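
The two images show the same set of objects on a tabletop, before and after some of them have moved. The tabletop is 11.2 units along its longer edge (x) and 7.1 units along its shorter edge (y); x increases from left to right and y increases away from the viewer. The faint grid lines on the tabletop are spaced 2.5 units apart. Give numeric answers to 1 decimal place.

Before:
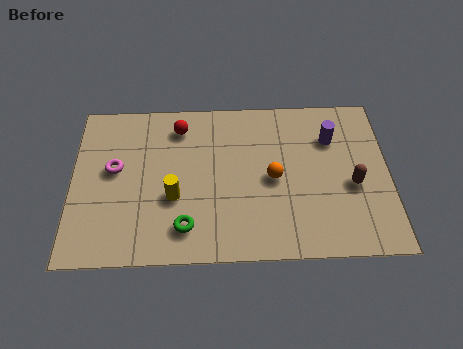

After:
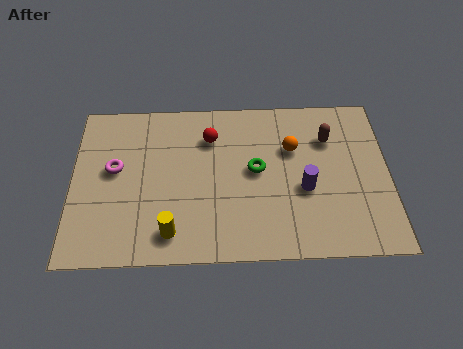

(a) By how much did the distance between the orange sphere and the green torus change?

-2.1

They were about 3.7 units apart before and 1.6 after — 2.1 units closer together.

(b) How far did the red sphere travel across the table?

1.2

The red sphere was near (3.8, 5.8) before and (4.9, 5.3) after, so it travelled √(1.1² + 0.5²) ≈ 1.2 units.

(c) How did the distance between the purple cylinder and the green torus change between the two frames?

-4.5

Before: roughly 6.4 units apart; after: 1.9. That's 4.5 units closer together.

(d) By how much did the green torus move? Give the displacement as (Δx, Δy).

(2.5, 2.4)

The green torus was at about (4.0, 1.4) and moved to about (6.5, 3.8).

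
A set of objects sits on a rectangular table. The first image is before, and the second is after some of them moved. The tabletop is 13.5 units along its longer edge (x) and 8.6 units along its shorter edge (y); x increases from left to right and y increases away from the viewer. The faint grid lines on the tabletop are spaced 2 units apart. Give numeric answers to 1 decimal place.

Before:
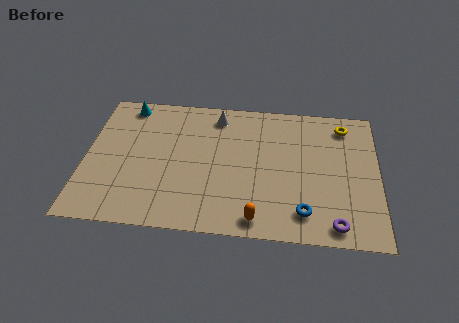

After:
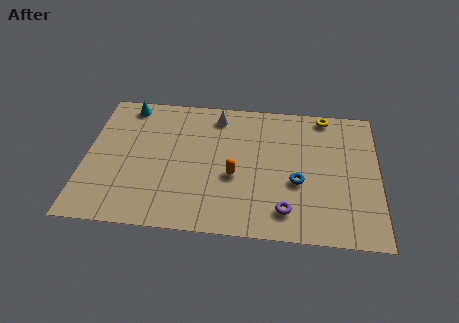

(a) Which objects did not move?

the white cone and the cyan cone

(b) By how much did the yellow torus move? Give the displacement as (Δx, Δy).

(-0.9, 0.6)

The yellow torus started near (11.9, 7.2) and ended near (11.0, 7.8).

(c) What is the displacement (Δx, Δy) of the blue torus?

(-0.3, 1.8)

From the two frames, the blue torus sits at roughly (10.1, 1.6) before and (9.8, 3.4) after.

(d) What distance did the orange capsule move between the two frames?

2.7

The orange capsule was near (8.0, 1.0) before and (6.9, 3.5) after, so it travelled √(1.1² + 2.5²) ≈ 2.7 units.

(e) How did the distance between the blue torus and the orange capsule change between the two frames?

+0.7

The distance was about 2.2 in the first image and 2.9 in the second, so they moved 0.7 units further apart.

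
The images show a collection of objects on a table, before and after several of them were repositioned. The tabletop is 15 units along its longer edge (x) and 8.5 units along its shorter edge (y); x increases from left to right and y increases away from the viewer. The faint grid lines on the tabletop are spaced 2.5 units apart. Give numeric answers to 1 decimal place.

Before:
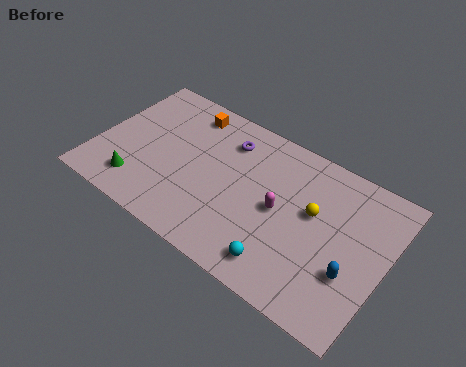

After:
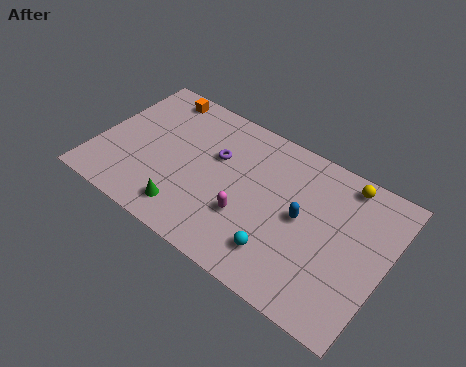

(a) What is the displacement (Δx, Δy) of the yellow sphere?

(1.2, 2.5)

The yellow sphere started near (11.2, 5.0) and ended near (12.4, 7.5).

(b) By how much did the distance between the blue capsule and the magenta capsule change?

-1.1

The distance was about 4.1 in the first image and 3.0 in the second, so they moved 1.1 units closer together.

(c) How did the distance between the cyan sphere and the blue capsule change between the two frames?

-1.0

Before: roughly 3.6 units apart; after: 2.6. That's 1.0 units closer together.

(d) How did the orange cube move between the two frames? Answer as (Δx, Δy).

(-1.7, 0.3)

The orange cube started near (4.1, 7.2) and ended near (2.4, 7.5).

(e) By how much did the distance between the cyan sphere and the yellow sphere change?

+2.4

They were about 3.7 units apart before and 6.1 after — 2.4 units further apart.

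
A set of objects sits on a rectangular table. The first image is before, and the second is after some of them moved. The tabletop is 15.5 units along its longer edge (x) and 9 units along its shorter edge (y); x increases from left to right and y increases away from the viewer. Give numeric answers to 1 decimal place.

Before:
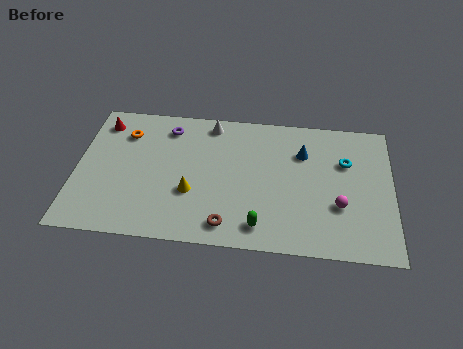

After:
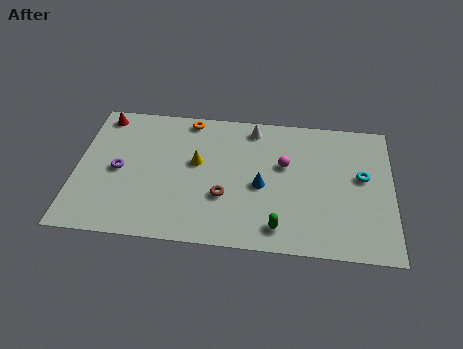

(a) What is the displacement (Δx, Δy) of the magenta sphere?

(-2.7, 2.4)

The magenta sphere started near (12.9, 3.1) and ended near (10.2, 5.5).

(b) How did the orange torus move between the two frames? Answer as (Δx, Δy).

(3.1, 1.3)

The orange torus started near (2.3, 6.8) and ended near (5.4, 8.1).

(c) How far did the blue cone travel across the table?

3.1

The blue cone moved from about (11.1, 6.4) to (9.1, 4.0), a distance of √(2.0² + 2.4²) ≈ 3.1.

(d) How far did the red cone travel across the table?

0.5

The red cone moved from about (1.1, 7.4) to (1.1, 7.9), a distance of √(0.0² + 0.5²) ≈ 0.5.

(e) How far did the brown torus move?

1.8

From (7.5, 1.3) to (7.3, 3.1), the brown torus covered √(0.2² + 1.8²) ≈ 1.8 units.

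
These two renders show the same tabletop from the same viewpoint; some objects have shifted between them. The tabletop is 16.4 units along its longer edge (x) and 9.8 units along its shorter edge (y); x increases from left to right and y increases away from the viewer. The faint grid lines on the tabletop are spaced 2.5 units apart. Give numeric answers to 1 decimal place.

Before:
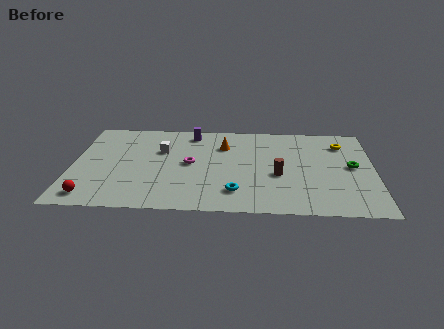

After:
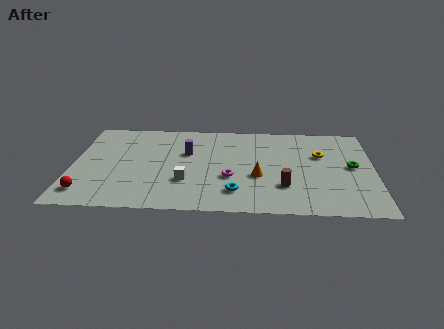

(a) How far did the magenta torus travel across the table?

2.6

From (6.4, 5.0) to (8.6, 3.6), the magenta torus covered √(2.2² + 1.4²) ≈ 2.6 units.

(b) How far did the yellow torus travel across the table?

1.8

The yellow torus was near (14.7, 7.6) before and (13.5, 6.3) after, so it travelled √(1.2² + 1.3²) ≈ 1.8 units.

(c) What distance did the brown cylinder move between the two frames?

1.2

The brown cylinder was near (11.2, 4.0) before and (11.5, 2.8) after, so it travelled √(0.3² + 1.2²) ≈ 1.2 units.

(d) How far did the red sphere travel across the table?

0.5

The red sphere was near (1.2, 1.3) before and (0.9, 1.7) after, so it travelled √(0.3² + 0.4²) ≈ 0.5 units.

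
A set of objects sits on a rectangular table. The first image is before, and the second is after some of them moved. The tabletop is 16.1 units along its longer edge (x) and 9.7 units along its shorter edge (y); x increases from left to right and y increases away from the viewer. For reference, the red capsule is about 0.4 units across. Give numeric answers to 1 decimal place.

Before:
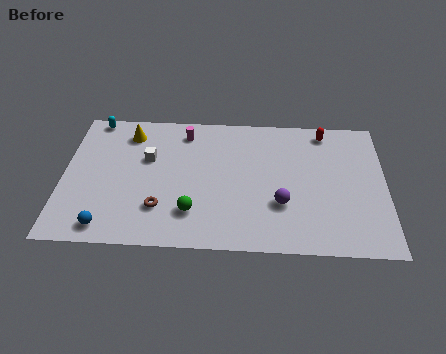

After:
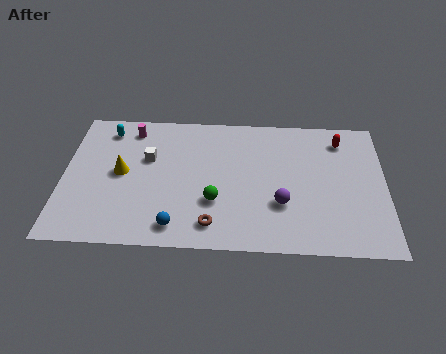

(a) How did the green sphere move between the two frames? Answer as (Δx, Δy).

(1.1, 0.8)

From the two frames, the green sphere sits at roughly (6.5, 2.4) before and (7.6, 3.2) after.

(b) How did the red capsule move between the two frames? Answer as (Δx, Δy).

(0.8, -0.6)

The red capsule started near (13.1, 8.5) and ended near (13.9, 7.9).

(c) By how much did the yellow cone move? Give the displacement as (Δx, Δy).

(-0.3, -2.9)

The yellow cone started near (3.2, 7.9) and ended near (2.9, 5.0).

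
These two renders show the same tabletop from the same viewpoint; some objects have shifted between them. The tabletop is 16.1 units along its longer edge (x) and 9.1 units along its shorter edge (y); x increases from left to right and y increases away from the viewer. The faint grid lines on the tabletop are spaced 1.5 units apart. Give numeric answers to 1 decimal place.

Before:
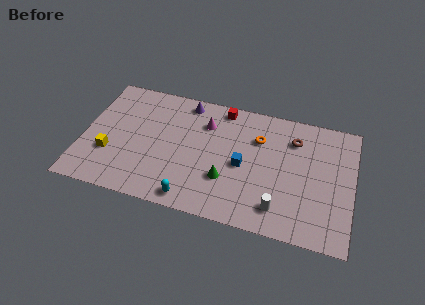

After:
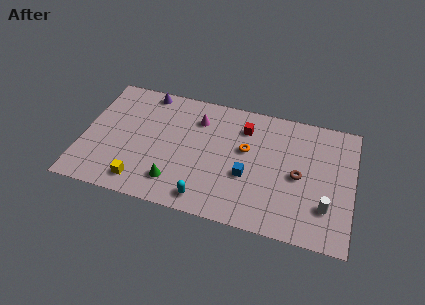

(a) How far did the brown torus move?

2.6

The brown torus moved from about (12.5, 6.9) to (12.9, 4.3), a distance of √(0.4² + 2.6²) ≈ 2.6.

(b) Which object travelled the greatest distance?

the green cone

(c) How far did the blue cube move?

0.8

The blue cube moved from about (9.6, 4.2) to (9.9, 3.5), a distance of √(0.3² + 0.7²) ≈ 0.8.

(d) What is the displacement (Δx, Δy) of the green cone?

(-3.0, -1.0)

The green cone started near (8.7, 2.9) and ended near (5.7, 1.9).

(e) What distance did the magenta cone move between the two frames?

0.5

The magenta cone moved from about (7.2, 6.7) to (6.7, 6.9), a distance of √(0.5² + 0.2²) ≈ 0.5.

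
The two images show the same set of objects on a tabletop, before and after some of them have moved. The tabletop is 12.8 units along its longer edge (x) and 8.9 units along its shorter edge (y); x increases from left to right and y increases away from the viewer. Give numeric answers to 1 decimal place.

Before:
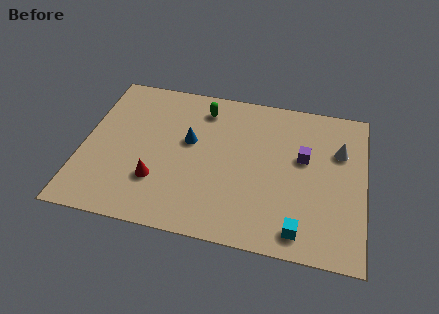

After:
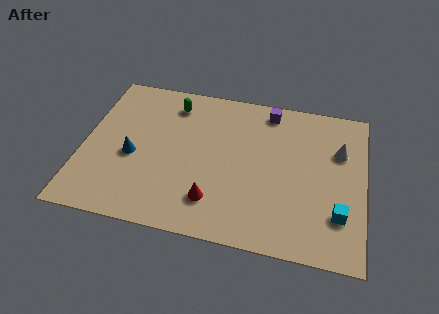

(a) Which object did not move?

the white cone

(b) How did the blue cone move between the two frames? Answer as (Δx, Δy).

(-2.5, -1.4)

The blue cone was at about (4.8, 5.2) and moved to about (2.3, 3.8).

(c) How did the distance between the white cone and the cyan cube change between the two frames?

-1.5

The distance was about 5.1 in the first image and 3.6 in the second, so they moved 1.5 units closer together.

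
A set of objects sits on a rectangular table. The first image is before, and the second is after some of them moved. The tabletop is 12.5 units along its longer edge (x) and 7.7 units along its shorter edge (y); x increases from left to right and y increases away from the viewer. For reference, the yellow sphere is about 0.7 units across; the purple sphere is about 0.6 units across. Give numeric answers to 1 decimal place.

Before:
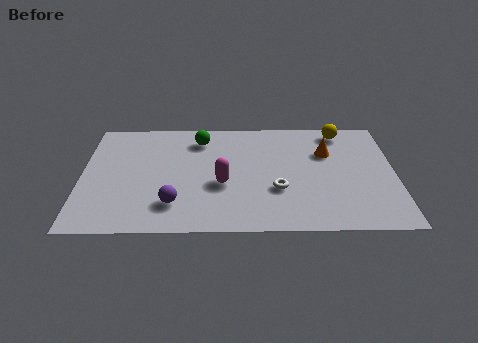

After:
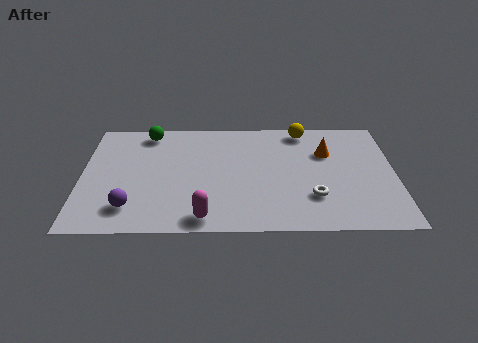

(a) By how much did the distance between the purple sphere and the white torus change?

+3.0

The distance was about 4.2 in the first image and 7.2 in the second, so they moved 3.0 units further apart.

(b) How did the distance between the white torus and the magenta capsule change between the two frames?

+2.3

Before: roughly 2.2 units apart; after: 4.5. That's 2.3 units further apart.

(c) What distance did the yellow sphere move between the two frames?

1.5

From (10.4, 6.7) to (8.9, 6.8), the yellow sphere covered √(1.5² + 0.1²) ≈ 1.5 units.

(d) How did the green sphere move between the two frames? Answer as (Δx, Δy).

(-2.1, 0.5)

The green sphere was at about (4.7, 6.2) and moved to about (2.6, 6.7).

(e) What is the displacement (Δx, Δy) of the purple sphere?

(-1.7, -0.2)

From the two frames, the purple sphere sits at roughly (3.7, 1.8) before and (2.0, 1.6) after.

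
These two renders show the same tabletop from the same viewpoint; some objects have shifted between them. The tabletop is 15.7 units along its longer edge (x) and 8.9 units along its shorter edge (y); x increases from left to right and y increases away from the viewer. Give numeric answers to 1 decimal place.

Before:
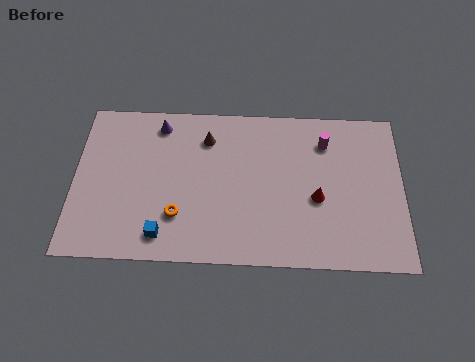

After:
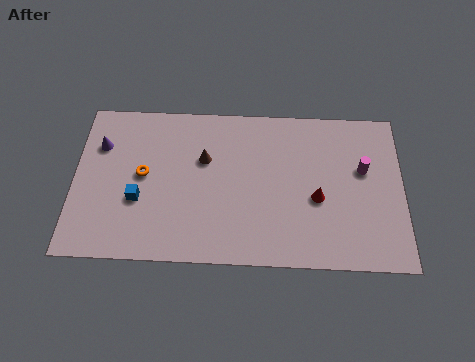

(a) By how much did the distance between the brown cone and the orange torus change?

-1.5

The distance was about 4.6 in the first image and 3.1 in the second, so they moved 1.5 units closer together.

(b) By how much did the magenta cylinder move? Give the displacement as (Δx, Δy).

(1.8, -1.5)

From the two frames, the magenta cylinder sits at roughly (12.0, 6.9) before and (13.8, 5.4) after.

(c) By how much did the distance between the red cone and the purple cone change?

+2.2

They were about 8.5 units apart before and 10.7 after — 2.2 units further apart.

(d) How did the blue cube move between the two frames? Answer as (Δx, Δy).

(-1.2, 1.9)

From the two frames, the blue cube sits at roughly (4.3, 1.4) before and (3.1, 3.3) after.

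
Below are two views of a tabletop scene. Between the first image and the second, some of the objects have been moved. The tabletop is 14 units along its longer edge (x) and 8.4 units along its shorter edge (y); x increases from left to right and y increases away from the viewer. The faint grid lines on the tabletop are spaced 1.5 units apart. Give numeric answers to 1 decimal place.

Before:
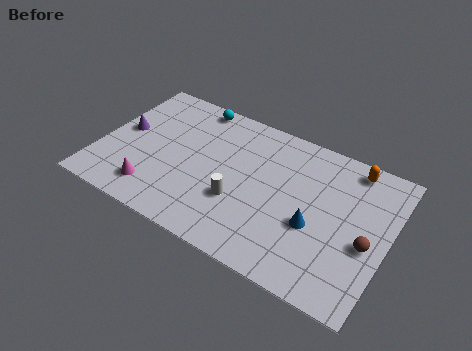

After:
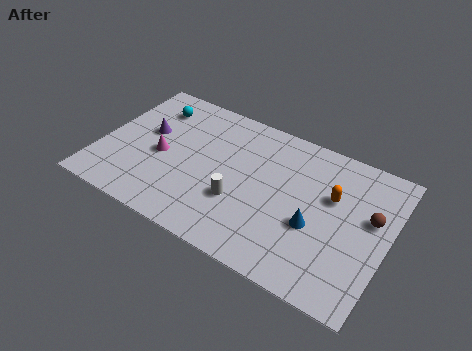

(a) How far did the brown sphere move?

1.5

The brown sphere was near (13.1, 3.5) before and (13.1, 5.0) after, so it travelled √(0.0² + 1.5²) ≈ 1.5 units.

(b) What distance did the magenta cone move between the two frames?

2.2

The magenta cone moved from about (3.0, 1.6) to (3.0, 3.8), a distance of √(0.0² + 2.2²) ≈ 2.2.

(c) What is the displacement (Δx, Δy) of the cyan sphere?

(-1.9, -1.0)

The cyan sphere was at about (4.0, 7.6) and moved to about (2.1, 6.6).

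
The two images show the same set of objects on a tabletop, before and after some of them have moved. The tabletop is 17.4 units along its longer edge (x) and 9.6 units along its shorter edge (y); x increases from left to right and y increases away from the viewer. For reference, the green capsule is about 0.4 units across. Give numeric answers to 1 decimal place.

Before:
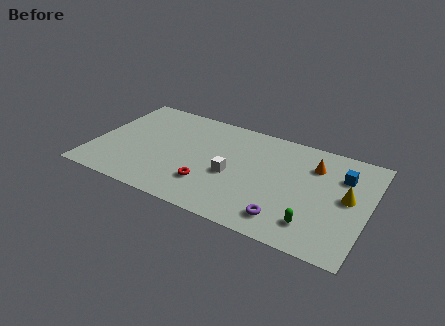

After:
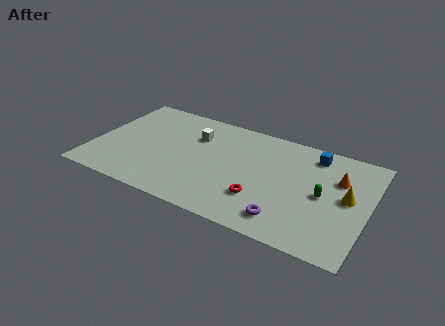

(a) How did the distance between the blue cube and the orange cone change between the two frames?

+0.5

Before: roughly 1.8 units apart; after: 2.3. That's 0.5 units further apart.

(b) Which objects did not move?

the purple torus and the yellow cone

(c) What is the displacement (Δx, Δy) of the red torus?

(3.3, 0.2)

The red torus started near (7.6, 2.6) and ended near (10.9, 2.8).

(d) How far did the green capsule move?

2.7

The green capsule moved from about (14.3, 2.0) to (14.6, 4.7), a distance of √(0.3² + 2.7²) ≈ 2.7.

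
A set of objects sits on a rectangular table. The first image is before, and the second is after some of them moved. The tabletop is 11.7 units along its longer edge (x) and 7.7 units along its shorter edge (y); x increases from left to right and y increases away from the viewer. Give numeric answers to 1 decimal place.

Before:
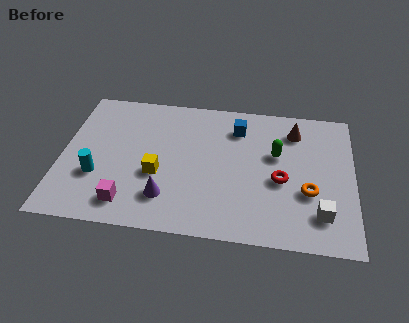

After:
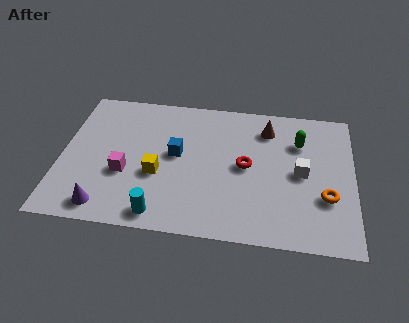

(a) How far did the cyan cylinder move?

3.1

The cyan cylinder moved from about (1.5, 2.6) to (4.1, 0.9), a distance of √(2.6² + 1.7²) ≈ 3.1.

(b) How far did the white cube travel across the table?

2.2

The white cube was near (10.4, 1.7) before and (9.6, 3.8) after, so it travelled √(0.8² + 2.1²) ≈ 2.2 units.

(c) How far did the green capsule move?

1.2

From (8.6, 4.7) to (9.5, 5.5), the green capsule covered √(0.9² + 0.8²) ≈ 1.2 units.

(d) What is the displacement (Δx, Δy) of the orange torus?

(0.7, -0.2)

The orange torus started near (9.9, 2.8) and ended near (10.6, 2.6).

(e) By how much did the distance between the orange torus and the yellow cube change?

+0.7

Before: roughly 6.0 units apart; after: 6.7. That's 0.7 units further apart.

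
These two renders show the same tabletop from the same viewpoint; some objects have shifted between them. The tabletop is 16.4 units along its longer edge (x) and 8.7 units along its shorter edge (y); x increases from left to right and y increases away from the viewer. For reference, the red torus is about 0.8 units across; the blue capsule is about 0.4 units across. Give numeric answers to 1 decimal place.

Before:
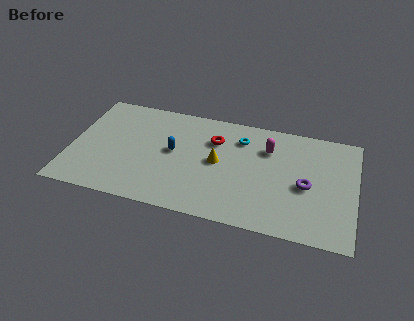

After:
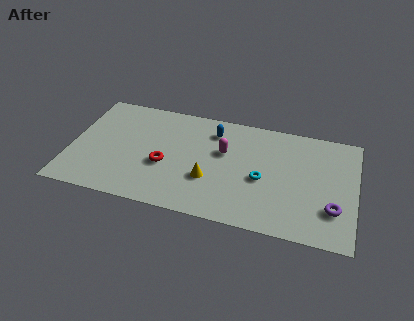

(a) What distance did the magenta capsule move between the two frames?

2.7

The magenta capsule moved from about (11.3, 6.3) to (8.8, 5.4), a distance of √(2.5² + 0.9²) ≈ 2.7.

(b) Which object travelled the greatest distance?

the red torus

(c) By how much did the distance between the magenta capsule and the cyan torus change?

+1.2

They were about 1.6 units apart before and 2.8 after — 1.2 units further apart.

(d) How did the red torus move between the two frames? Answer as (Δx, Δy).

(-2.7, -2.7)

From the two frames, the red torus sits at roughly (8.2, 6.2) before and (5.5, 3.5) after.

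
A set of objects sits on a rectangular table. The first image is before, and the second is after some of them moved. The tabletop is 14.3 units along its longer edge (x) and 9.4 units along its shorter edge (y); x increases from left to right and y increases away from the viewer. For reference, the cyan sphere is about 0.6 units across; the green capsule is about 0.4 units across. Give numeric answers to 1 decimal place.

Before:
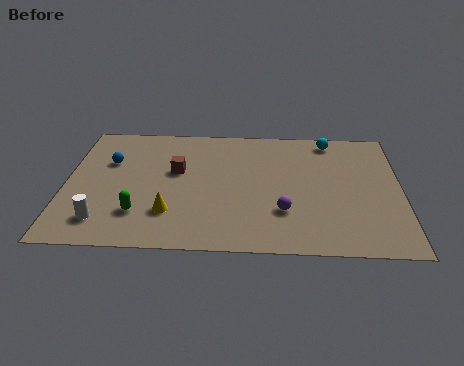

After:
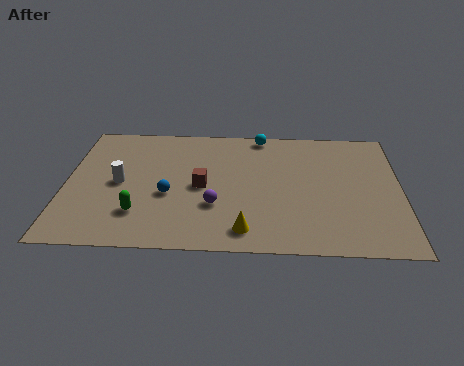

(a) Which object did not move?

the green capsule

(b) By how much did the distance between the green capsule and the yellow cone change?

+3.3

Before: roughly 1.3 units apart; after: 4.6. That's 3.3 units further apart.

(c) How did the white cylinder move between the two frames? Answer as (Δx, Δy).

(0.6, 2.8)

From the two frames, the white cylinder sits at roughly (1.7, 1.8) before and (2.3, 4.6) after.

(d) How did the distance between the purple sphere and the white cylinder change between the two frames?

-3.3

Before: roughly 7.7 units apart; after: 4.4. That's 3.3 units closer together.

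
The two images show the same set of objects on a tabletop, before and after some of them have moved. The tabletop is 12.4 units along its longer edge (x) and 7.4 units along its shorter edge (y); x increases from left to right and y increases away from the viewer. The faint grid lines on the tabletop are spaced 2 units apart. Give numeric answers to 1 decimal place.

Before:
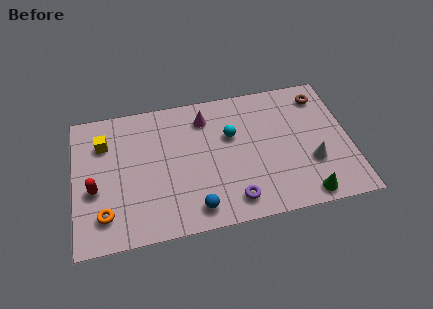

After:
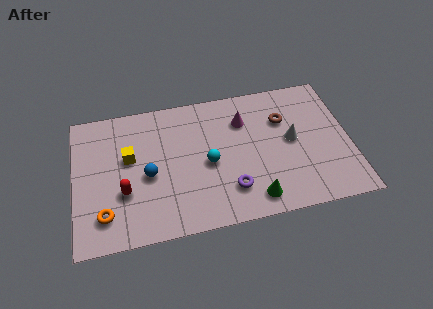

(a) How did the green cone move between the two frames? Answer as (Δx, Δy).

(-2.3, 0.3)

The green cone started near (10.2, 0.8) and ended near (7.9, 1.1).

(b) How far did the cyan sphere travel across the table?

1.7

From (7.1, 4.7) to (6.0, 3.4), the cyan sphere covered √(1.1² + 1.3²) ≈ 1.7 units.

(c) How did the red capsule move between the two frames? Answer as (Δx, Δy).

(1.3, -0.4)

The red capsule was at about (0.9, 3.0) and moved to about (2.2, 2.6).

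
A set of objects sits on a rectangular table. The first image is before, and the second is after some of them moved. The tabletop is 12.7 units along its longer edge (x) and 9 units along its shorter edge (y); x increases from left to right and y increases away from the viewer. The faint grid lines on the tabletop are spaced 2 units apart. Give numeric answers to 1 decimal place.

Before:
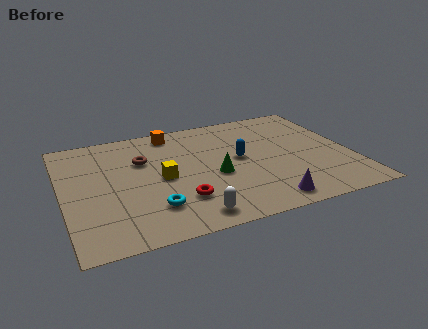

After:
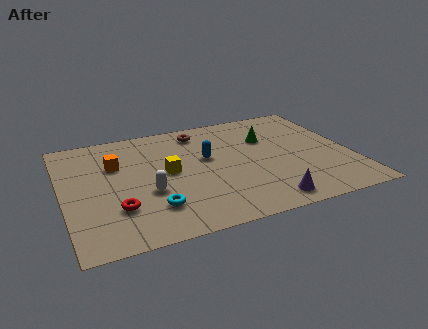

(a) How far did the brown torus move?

3.1

The brown torus moved from about (3.6, 6.0) to (6.3, 7.6), a distance of √(2.7² + 1.6²) ≈ 3.1.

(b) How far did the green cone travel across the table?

3.5

The green cone was near (6.6, 3.8) before and (9.2, 6.1) after, so it travelled √(2.6² + 2.3²) ≈ 3.5 units.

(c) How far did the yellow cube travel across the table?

0.5

The yellow cube was near (4.3, 4.3) before and (4.6, 4.7) after, so it travelled √(0.3² + 0.4²) ≈ 0.5 units.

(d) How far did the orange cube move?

3.3

From (5.1, 7.9) to (2.4, 6.0), the orange cube covered √(2.7² + 1.9²) ≈ 3.3 units.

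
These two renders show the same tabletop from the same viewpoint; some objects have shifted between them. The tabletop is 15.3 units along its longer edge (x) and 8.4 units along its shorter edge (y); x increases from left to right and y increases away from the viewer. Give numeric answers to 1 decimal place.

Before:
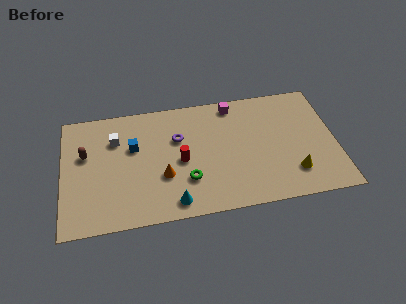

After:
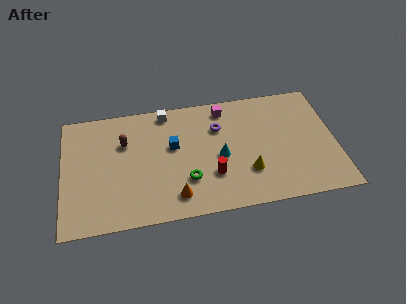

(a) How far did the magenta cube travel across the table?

0.5

The magenta cube was near (9.7, 7.4) before and (9.2, 7.2) after, so it travelled √(0.5² + 0.2²) ≈ 0.5 units.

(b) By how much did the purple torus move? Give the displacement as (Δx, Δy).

(2.3, 0.4)

The purple torus started near (6.5, 5.5) and ended near (8.8, 5.9).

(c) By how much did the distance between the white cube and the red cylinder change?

+1.3

The distance was about 4.2 in the first image and 5.5 in the second, so they moved 1.3 units further apart.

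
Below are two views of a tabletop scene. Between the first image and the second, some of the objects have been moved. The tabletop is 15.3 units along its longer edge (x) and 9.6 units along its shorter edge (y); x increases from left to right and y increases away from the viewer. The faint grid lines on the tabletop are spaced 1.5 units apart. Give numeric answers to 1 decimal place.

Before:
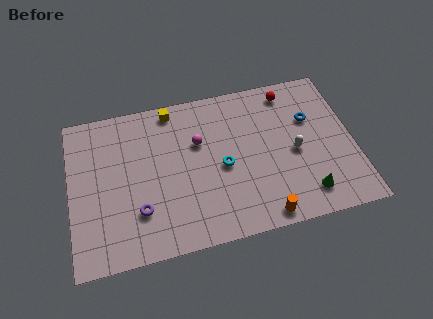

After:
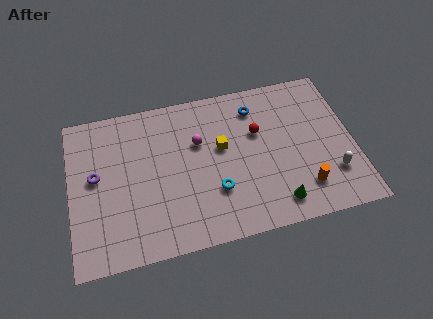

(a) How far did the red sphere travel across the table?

2.9

The red sphere moved from about (12.1, 8.3) to (10.2, 6.1), a distance of √(1.9² + 2.2²) ≈ 2.9.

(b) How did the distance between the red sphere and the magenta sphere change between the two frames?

-2.3

The distance was about 5.5 in the first image and 3.2 in the second, so they moved 2.3 units closer together.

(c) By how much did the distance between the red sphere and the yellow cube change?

-4.3

They were about 6.4 units apart before and 2.1 after — 4.3 units closer together.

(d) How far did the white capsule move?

2.6

The white capsule was near (12.1, 4.4) before and (14.0, 2.6) after, so it travelled √(1.9² + 1.8²) ≈ 2.6 units.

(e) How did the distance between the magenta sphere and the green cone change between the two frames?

-1.0

Before: roughly 7.1 units apart; after: 6.1. That's 1.0 units closer together.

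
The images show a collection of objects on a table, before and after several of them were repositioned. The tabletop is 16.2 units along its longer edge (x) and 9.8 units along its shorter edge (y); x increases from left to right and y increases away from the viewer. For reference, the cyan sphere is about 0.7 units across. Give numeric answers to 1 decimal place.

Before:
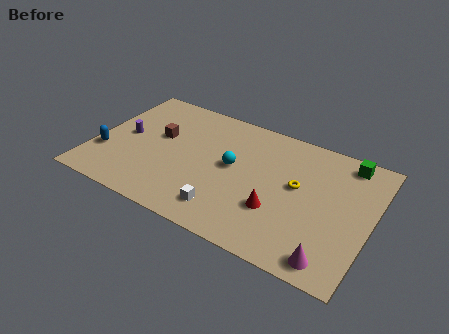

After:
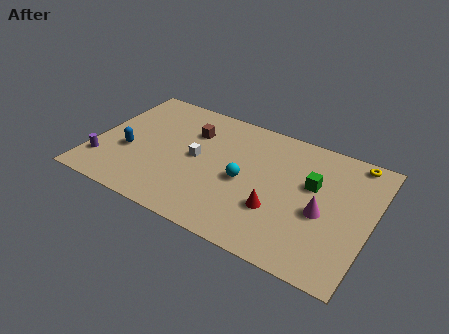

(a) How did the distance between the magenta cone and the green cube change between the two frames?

-5.4

They were about 7.4 units apart before and 2.0 after — 5.4 units closer together.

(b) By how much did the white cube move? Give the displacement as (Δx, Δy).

(-2.2, 3.2)

The white cube was at about (8.2, 1.8) and moved to about (6.0, 5.0).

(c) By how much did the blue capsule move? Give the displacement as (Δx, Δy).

(1.3, 0.7)

The blue capsule was at about (0.8, 3.1) and moved to about (2.1, 3.8).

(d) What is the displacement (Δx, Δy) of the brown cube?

(1.8, 1.2)

The brown cube started near (3.6, 5.8) and ended near (5.4, 7.0).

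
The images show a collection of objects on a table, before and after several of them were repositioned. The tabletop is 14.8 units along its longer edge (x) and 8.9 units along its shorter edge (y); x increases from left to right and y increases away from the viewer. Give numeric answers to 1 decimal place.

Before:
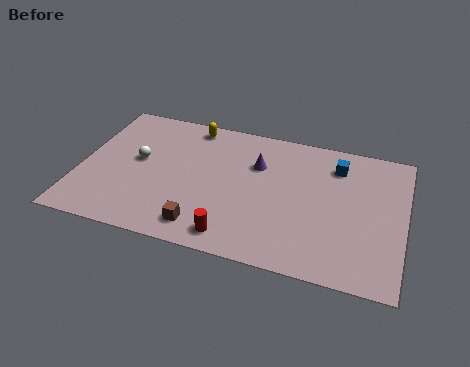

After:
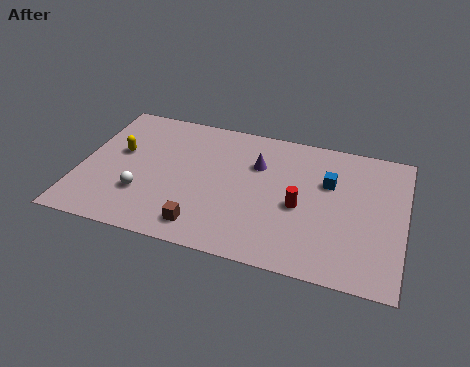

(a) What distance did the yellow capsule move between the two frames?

4.1

The yellow capsule moved from about (4.8, 7.9) to (1.7, 5.2), a distance of √(3.1² + 2.7²) ≈ 4.1.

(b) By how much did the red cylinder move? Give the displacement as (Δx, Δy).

(2.8, 2.7)

The red cylinder was at about (7.3, 1.2) and moved to about (10.1, 3.9).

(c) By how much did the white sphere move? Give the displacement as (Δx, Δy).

(0.4, -2.2)

The white sphere started near (2.6, 4.9) and ended near (3.0, 2.7).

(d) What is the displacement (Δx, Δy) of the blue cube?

(-0.3, -1.2)

The blue cube started near (11.6, 7.0) and ended near (11.3, 5.8).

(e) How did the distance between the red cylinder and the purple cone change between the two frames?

-1.9

They were about 4.9 units apart before and 3.0 after — 1.9 units closer together.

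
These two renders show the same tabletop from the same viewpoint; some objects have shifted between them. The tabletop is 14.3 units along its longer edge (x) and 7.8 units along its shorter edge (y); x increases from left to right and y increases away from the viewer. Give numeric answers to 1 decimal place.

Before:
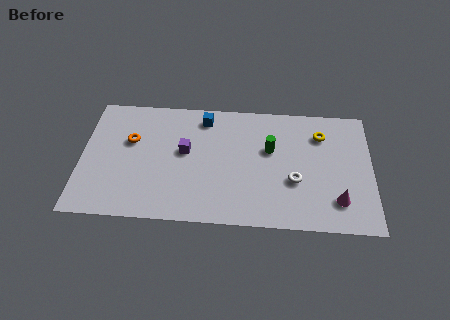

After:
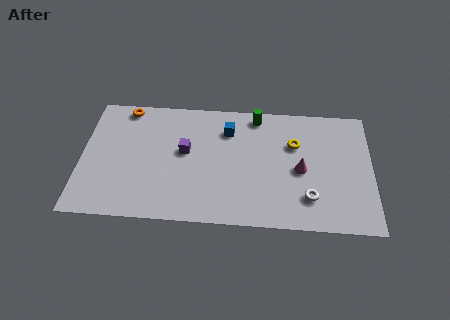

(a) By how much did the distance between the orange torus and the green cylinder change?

-0.4

They were about 6.9 units apart before and 6.5 after — 0.4 units closer together.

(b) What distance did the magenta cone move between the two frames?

2.5

From (12.6, 1.8) to (10.8, 3.6), the magenta cone covered √(1.8² + 1.8²) ≈ 2.5 units.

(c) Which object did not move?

the purple cube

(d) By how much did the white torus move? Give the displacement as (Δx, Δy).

(0.7, -1.0)

The white torus started near (10.5, 2.9) and ended near (11.2, 1.9).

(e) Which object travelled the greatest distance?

the magenta cone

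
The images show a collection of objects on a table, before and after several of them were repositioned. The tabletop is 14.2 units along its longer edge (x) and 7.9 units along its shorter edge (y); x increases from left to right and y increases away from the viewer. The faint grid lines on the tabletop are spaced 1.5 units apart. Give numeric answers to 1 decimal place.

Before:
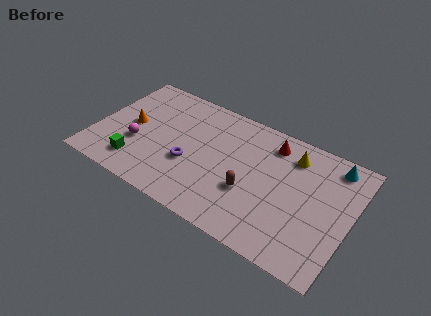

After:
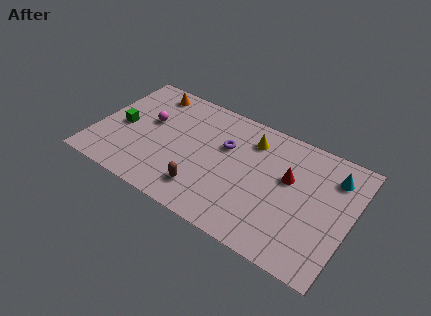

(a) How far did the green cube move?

2.4

The green cube was near (2.6, 1.6) before and (1.4, 3.7) after, so it travelled √(1.2² + 2.1²) ≈ 2.4 units.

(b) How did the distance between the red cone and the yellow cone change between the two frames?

+1.5

Before: roughly 1.2 units apart; after: 2.7. That's 1.5 units further apart.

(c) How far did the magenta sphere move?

1.8

The magenta sphere was near (2.4, 2.9) before and (2.8, 4.7) after, so it travelled √(0.4² + 1.8²) ≈ 1.8 units.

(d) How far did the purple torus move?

2.7

The purple torus moved from about (5.4, 3.0) to (7.1, 5.1), a distance of √(1.7² + 2.1²) ≈ 2.7.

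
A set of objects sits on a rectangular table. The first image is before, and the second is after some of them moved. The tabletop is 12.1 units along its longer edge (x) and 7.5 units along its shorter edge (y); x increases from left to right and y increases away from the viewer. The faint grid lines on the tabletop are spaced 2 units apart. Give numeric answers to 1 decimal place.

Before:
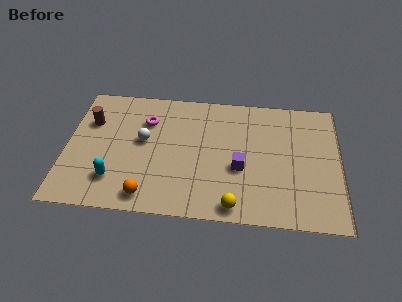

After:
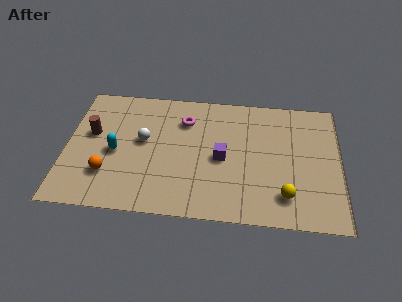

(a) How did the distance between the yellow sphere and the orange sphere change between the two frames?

+4.0

Before: roughly 3.8 units apart; after: 7.8. That's 4.0 units further apart.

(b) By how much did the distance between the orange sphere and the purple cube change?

+0.7

The distance was about 4.5 in the first image and 5.2 in the second, so they moved 0.7 units further apart.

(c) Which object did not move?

the white sphere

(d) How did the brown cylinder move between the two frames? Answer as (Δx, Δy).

(0.1, -0.7)

The brown cylinder started near (1.0, 5.1) and ended near (1.1, 4.4).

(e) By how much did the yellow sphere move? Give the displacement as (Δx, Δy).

(2.2, 0.8)

The yellow sphere started near (7.5, 0.8) and ended near (9.7, 1.6).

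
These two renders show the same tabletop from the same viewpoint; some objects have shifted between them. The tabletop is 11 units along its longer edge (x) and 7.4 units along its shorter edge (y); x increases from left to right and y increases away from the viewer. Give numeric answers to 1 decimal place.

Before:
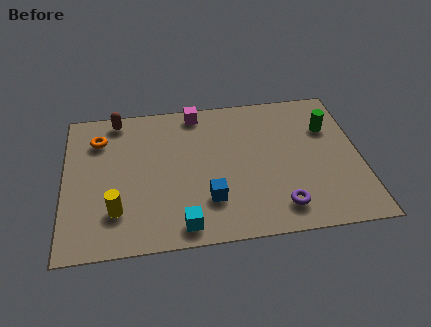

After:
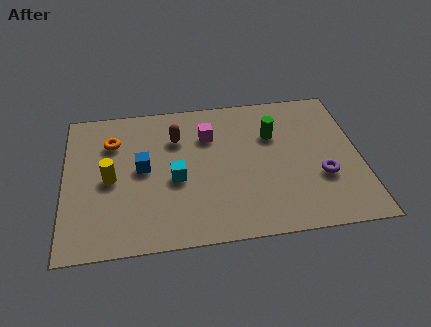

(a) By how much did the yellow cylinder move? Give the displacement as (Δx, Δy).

(-0.2, 1.6)

From the two frames, the yellow cylinder sits at roughly (1.9, 1.9) before and (1.7, 3.5) after.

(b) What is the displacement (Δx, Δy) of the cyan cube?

(-0.2, 2.3)

The cyan cube was at about (4.3, 0.9) and moved to about (4.1, 3.2).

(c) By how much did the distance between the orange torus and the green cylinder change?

-2.6

The distance was about 8.6 in the first image and 6.0 in the second, so they moved 2.6 units closer together.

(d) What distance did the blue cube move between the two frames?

3.1

The blue cube was near (5.3, 2.0) before and (2.9, 3.9) after, so it travelled √(2.4² + 1.9²) ≈ 3.1 units.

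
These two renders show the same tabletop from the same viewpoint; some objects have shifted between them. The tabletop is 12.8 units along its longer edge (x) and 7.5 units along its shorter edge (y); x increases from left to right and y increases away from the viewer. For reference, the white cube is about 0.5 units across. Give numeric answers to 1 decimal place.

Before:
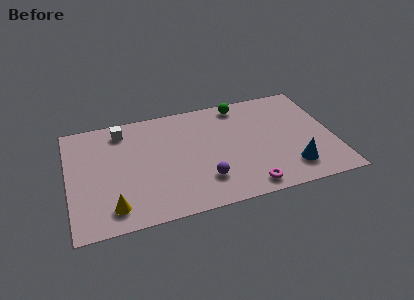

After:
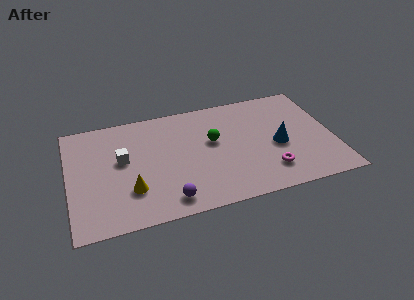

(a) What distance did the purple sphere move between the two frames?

2.0

The purple sphere moved from about (6.4, 1.9) to (4.6, 1.1), a distance of √(1.8² + 0.8²) ≈ 2.0.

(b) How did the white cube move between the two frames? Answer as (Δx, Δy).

(-0.1, -2.0)

The white cube started near (2.7, 6.3) and ended near (2.6, 4.3).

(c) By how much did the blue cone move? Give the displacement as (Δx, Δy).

(-0.5, 1.7)

From the two frames, the blue cone sits at roughly (10.6, 1.6) before and (10.1, 3.3) after.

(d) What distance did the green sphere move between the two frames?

2.7

From (8.5, 6.6) to (7.0, 4.4), the green sphere covered √(1.5² + 2.2²) ≈ 2.7 units.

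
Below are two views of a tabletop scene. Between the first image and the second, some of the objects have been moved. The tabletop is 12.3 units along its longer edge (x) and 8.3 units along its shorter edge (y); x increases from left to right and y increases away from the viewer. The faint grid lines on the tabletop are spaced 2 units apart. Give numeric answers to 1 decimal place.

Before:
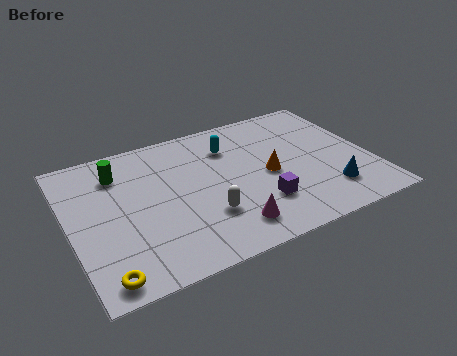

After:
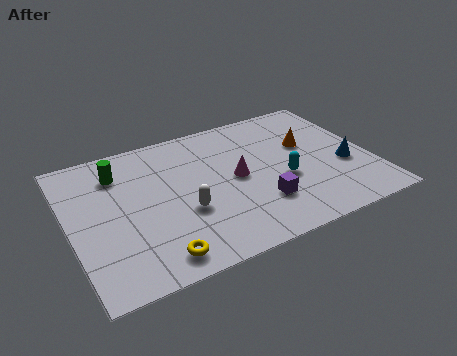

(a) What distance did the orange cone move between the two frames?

2.2

The orange cone moved from about (8.1, 3.9) to (9.9, 5.1), a distance of √(1.8² + 1.2²) ≈ 2.2.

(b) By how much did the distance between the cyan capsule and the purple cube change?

-2.5

The distance was about 4.0 in the first image and 1.5 in the second, so they moved 2.5 units closer together.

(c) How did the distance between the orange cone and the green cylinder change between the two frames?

+1.4

Before: roughly 6.4 units apart; after: 7.8. That's 1.4 units further apart.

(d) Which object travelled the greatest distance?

the cyan capsule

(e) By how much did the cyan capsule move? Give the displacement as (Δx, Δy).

(1.8, -2.9)

The cyan capsule started near (6.8, 6.2) and ended near (8.6, 3.3).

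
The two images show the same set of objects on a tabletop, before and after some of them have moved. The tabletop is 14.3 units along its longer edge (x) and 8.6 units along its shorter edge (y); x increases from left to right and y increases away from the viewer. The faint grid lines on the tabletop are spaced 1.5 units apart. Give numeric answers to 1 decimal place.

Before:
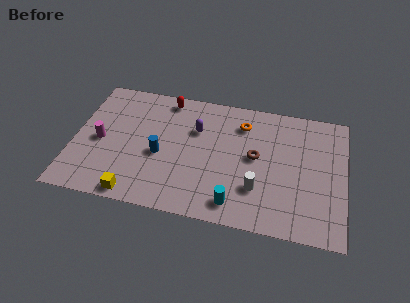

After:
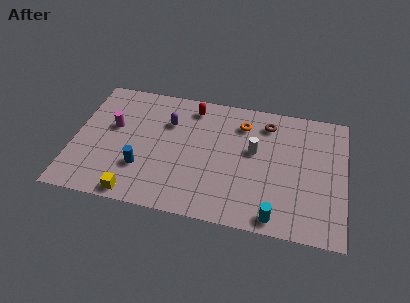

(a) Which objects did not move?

the orange torus and the yellow cube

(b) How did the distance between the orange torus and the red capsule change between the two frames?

-1.4

The distance was about 4.2 in the first image and 2.8 in the second, so they moved 1.4 units closer together.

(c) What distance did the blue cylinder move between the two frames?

1.4

From (4.6, 3.7) to (3.7, 2.6), the blue cylinder covered √(0.9² + 1.1²) ≈ 1.4 units.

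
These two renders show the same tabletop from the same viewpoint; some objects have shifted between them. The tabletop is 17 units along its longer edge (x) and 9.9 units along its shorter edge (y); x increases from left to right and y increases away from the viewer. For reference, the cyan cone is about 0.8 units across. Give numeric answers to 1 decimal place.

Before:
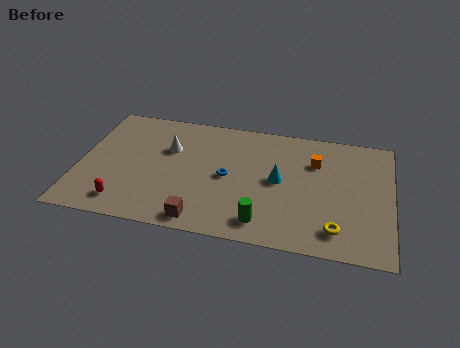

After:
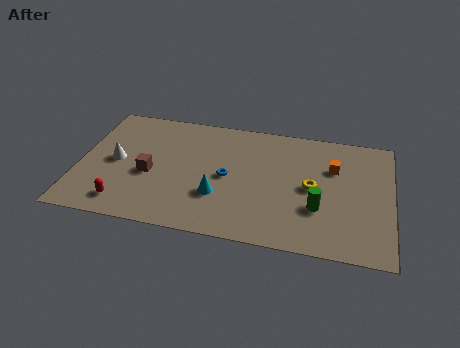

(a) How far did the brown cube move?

4.3

The brown cube was near (6.9, 1.1) before and (3.9, 4.2) after, so it travelled √(3.0² + 3.1²) ≈ 4.3 units.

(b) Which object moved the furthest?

the brown cube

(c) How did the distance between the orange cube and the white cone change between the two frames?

+3.9

They were about 8.0 units apart before and 11.9 after — 3.9 units further apart.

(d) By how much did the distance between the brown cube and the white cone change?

-3.8

Before: roughly 5.8 units apart; after: 2.0. That's 3.8 units closer together.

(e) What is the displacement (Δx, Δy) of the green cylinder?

(2.9, 1.7)

The green cylinder was at about (10.2, 1.6) and moved to about (13.1, 3.3).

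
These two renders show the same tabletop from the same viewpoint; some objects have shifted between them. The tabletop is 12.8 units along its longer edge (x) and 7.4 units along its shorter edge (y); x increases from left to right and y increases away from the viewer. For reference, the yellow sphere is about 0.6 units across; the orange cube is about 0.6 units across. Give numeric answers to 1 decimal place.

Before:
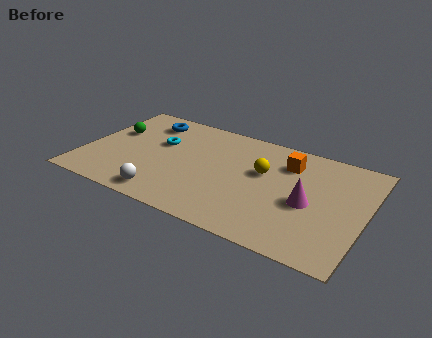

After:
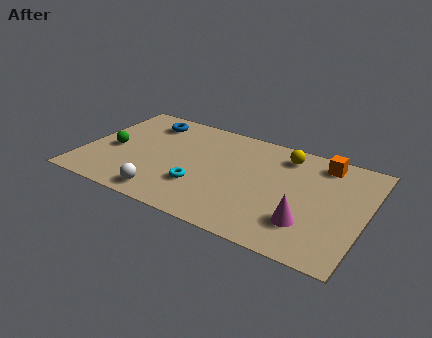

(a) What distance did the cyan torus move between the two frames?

3.2

From (3.3, 4.6) to (5.5, 2.3), the cyan torus covered √(2.2² + 2.3²) ≈ 3.2 units.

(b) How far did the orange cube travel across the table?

1.7

The orange cube was near (9.1, 5.6) before and (10.6, 6.3) after, so it travelled √(1.5² + 0.7²) ≈ 1.7 units.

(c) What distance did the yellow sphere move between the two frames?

1.8

The yellow sphere was near (8.1, 4.5) before and (8.9, 6.1) after, so it travelled √(0.8² + 1.6²) ≈ 1.8 units.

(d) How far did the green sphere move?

1.3

The green sphere moved from about (1.1, 4.6) to (1.3, 3.3), a distance of √(0.2² + 1.3²) ≈ 1.3.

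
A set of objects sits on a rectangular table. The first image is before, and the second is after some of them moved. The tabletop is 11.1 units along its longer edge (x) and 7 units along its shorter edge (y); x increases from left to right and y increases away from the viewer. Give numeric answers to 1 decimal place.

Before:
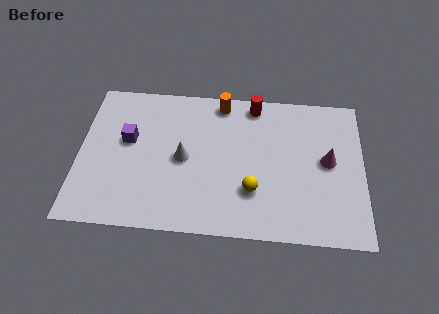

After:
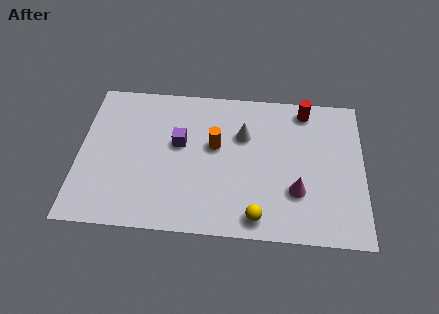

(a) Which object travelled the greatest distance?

the white cone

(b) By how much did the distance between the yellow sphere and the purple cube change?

-0.8

Before: roughly 5.3 units apart; after: 4.5. That's 0.8 units closer together.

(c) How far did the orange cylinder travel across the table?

2.1

The orange cylinder moved from about (5.5, 6.2) to (5.3, 4.1), a distance of √(0.2² + 2.1²) ≈ 2.1.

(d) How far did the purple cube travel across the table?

2.0

From (1.9, 4.1) to (3.9, 4.1), the purple cube covered √(2.0² + 0.0²) ≈ 2.0 units.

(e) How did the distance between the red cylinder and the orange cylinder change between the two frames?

+2.7

The distance was about 1.3 in the first image and 4.0 in the second, so they moved 2.7 units further apart.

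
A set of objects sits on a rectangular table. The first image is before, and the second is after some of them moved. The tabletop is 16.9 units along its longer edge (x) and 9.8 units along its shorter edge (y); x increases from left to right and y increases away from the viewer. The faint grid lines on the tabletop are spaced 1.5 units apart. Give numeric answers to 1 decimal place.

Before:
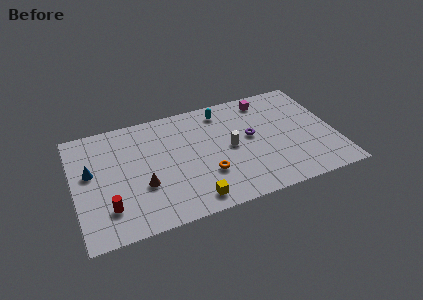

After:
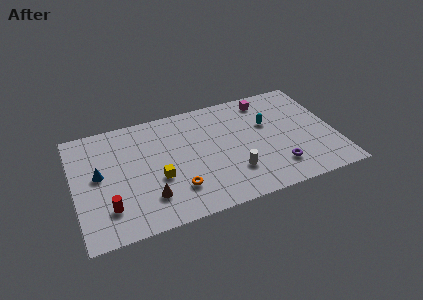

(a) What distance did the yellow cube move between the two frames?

3.2

The yellow cube moved from about (7.3, 1.3) to (5.3, 3.8), a distance of √(2.0² + 2.5²) ≈ 3.2.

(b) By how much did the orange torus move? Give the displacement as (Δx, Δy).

(-2.0, -0.6)

The orange torus started near (8.4, 3.1) and ended near (6.4, 2.5).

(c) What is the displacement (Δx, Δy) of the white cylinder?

(0.0, -2.2)

From the two frames, the white cylinder sits at roughly (10.1, 4.9) before and (10.1, 2.7) after.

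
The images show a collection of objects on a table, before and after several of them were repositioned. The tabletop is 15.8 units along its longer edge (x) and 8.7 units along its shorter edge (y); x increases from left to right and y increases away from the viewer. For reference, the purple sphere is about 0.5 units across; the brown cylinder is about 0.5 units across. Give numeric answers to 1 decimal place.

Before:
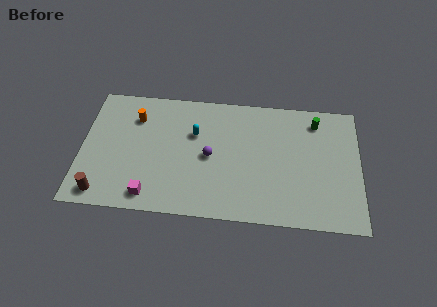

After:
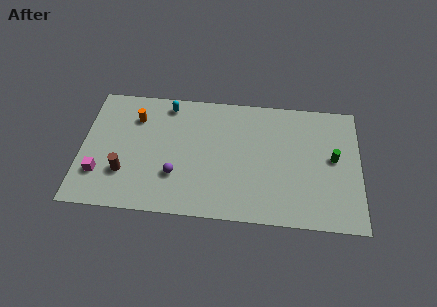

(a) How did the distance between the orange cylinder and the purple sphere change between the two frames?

-0.4

They were about 4.9 units apart before and 4.5 after — 0.4 units closer together.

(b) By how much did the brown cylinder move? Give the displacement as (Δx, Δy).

(1.2, 1.5)

The brown cylinder started near (1.3, 1.1) and ended near (2.5, 2.6).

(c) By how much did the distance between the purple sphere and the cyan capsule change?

+3.2

Before: roughly 1.7 units apart; after: 4.9. That's 3.2 units further apart.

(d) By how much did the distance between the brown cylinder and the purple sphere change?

-3.9

They were about 6.8 units apart before and 2.9 after — 3.9 units closer together.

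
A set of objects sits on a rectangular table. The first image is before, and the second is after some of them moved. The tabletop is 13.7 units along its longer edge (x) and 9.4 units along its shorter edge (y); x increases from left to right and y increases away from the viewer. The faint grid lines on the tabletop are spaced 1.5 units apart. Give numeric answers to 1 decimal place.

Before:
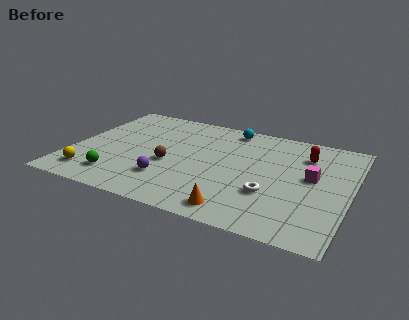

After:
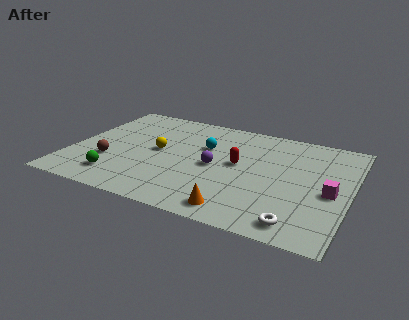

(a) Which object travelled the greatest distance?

the yellow sphere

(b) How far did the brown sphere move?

3.0

The brown sphere moved from about (4.9, 3.9) to (2.0, 3.1), a distance of √(2.9² + 0.8²) ≈ 3.0.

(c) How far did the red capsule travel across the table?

3.7

From (11.3, 7.1) to (8.2, 5.1), the red capsule covered √(3.1² + 2.0²) ≈ 3.7 units.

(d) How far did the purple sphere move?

2.9

The purple sphere was near (5.0, 2.5) before and (7.1, 4.5) after, so it travelled √(2.1² + 2.0²) ≈ 2.9 units.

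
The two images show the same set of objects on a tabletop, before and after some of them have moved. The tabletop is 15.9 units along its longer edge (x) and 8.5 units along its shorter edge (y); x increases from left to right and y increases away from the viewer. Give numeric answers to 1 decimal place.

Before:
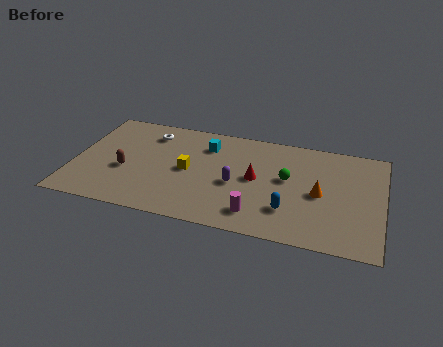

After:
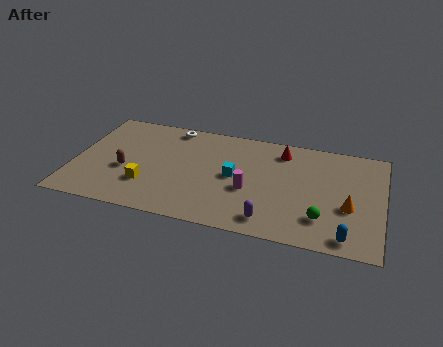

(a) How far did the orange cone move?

1.7

From (12.7, 4.0) to (14.2, 3.3), the orange cone covered √(1.5² + 0.7²) ≈ 1.7 units.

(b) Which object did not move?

the brown capsule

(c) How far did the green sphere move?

3.3

The green sphere was near (11.0, 4.8) before and (12.9, 2.1) after, so it travelled √(1.9² + 2.7²) ≈ 3.3 units.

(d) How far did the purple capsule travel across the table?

3.1

From (8.4, 3.7) to (10.3, 1.3), the purple capsule covered √(1.9² + 2.4²) ≈ 3.1 units.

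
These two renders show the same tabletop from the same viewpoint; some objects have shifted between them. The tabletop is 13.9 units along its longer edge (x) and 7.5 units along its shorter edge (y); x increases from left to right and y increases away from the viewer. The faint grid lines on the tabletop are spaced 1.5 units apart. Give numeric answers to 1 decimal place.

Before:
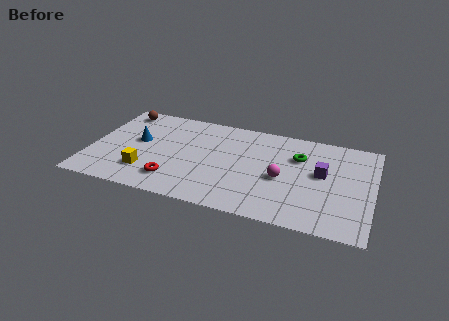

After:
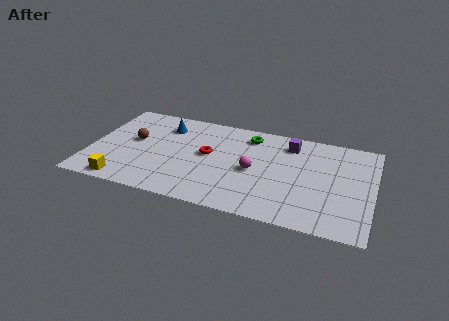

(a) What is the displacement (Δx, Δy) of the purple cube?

(-1.7, 1.9)

The purple cube was at about (11.4, 4.2) and moved to about (9.7, 6.1).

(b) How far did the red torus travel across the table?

2.9

From (4.3, 1.6) to (5.8, 4.1), the red torus covered √(1.5² + 2.5²) ≈ 2.9 units.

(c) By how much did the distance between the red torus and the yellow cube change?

+3.7

Before: roughly 1.4 units apart; after: 5.1. That's 3.7 units further apart.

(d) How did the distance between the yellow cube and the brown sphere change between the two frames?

-1.5

The distance was about 4.9 in the first image and 3.4 in the second, so they moved 1.5 units closer together.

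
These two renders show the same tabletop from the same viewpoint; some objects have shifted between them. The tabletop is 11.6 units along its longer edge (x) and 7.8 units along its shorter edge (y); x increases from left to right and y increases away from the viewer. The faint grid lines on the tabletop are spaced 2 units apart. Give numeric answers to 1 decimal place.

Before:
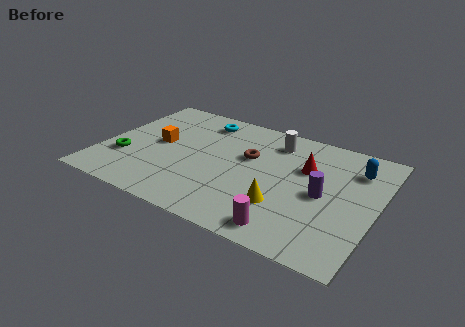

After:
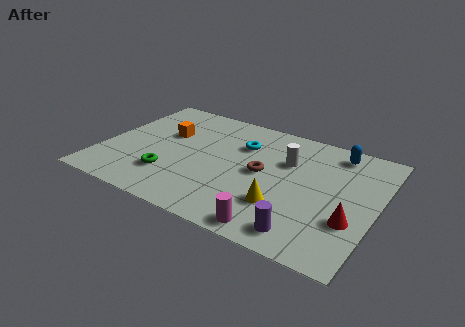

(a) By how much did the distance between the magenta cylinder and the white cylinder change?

-1.1

The distance was about 5.5 in the first image and 4.4 in the second, so they moved 1.1 units closer together.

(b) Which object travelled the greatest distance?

the red cone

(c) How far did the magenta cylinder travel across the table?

0.5

From (8.3, 1.0) to (7.8, 0.8), the magenta cylinder covered √(0.5² + 0.2²) ≈ 0.5 units.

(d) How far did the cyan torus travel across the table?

2.1

From (3.8, 6.5) to (5.7, 5.5), the cyan torus covered √(1.9² + 1.0²) ≈ 2.1 units.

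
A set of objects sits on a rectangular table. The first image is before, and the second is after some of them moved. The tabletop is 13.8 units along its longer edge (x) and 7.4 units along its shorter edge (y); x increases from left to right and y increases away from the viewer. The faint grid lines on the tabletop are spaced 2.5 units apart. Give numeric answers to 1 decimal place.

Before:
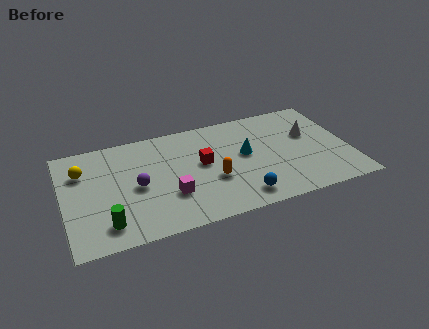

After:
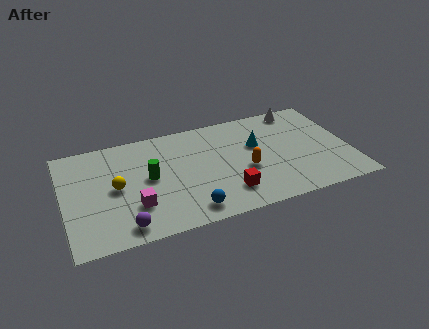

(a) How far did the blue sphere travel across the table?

2.5

The blue sphere was near (8.3, 1.2) before and (5.8, 1.1) after, so it travelled √(2.5² + 0.1²) ≈ 2.5 units.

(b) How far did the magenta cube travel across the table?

1.7

The magenta cube was near (5.0, 2.4) before and (3.3, 2.2) after, so it travelled √(1.7² + 0.2²) ≈ 1.7 units.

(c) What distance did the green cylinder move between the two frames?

3.3

The green cylinder moved from about (1.9, 1.4) to (4.1, 3.9), a distance of √(2.2² + 2.5²) ≈ 3.3.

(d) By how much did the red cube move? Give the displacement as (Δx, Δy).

(1.0, -2.4)

The red cube started near (6.7, 4.1) and ended near (7.7, 1.7).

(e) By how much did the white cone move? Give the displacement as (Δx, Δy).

(-0.3, 2.0)

The white cone was at about (12.0, 4.6) and moved to about (11.7, 6.6).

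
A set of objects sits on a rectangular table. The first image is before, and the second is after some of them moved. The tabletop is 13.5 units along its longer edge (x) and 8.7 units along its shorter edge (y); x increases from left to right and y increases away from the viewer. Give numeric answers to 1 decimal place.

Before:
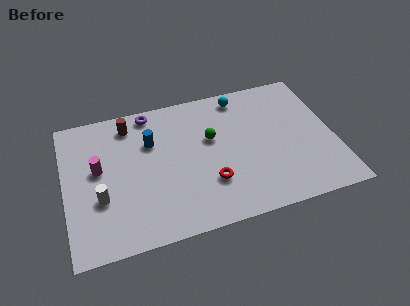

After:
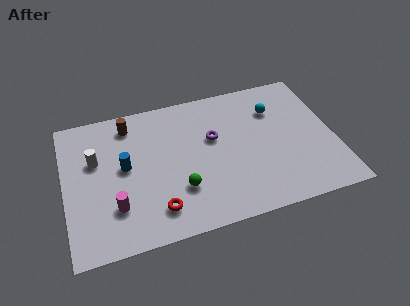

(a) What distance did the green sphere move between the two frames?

3.2

From (7.4, 5.3) to (5.6, 2.6), the green sphere covered √(1.8² + 2.7²) ≈ 3.2 units.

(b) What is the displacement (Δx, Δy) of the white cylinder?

(-0.1, 2.4)

The white cylinder was at about (1.7, 3.1) and moved to about (1.6, 5.5).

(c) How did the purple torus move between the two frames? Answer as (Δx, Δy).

(3.0, -2.5)

From the two frames, the purple torus sits at roughly (4.5, 7.8) before and (7.5, 5.3) after.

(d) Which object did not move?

the brown cylinder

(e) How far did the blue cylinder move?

1.8

From (4.4, 5.9) to (3.0, 4.7), the blue cylinder covered √(1.4² + 1.2²) ≈ 1.8 units.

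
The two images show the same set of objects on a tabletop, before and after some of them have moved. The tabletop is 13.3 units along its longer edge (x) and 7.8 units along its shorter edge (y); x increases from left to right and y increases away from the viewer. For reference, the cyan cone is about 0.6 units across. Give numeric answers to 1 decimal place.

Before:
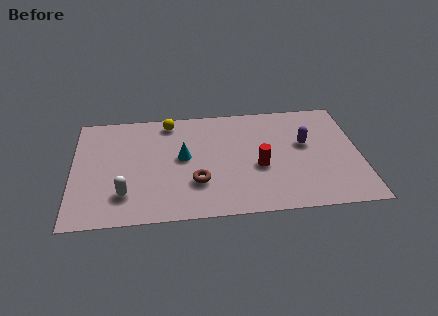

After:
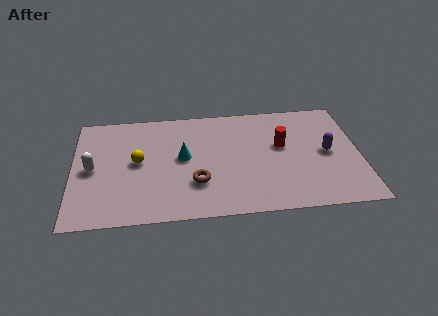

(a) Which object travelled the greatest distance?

the yellow sphere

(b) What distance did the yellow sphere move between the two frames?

3.1

The yellow sphere moved from about (4.5, 6.8) to (3.0, 4.1), a distance of √(1.5² + 2.7²) ≈ 3.1.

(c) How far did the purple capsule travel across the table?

1.2

The purple capsule moved from about (10.8, 4.6) to (11.8, 3.9), a distance of √(1.0² + 0.7²) ≈ 1.2.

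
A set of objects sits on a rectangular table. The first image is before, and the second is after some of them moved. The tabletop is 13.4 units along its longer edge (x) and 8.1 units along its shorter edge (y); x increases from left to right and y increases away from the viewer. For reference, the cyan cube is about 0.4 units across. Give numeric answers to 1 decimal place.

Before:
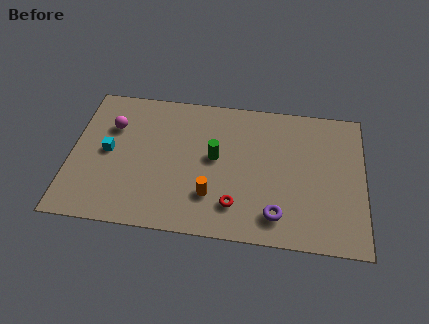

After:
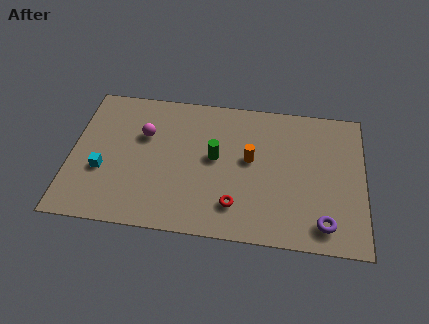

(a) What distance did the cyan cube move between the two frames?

1.1

The cyan cube was near (1.7, 4.1) before and (1.5, 3.0) after, so it travelled √(0.2² + 1.1²) ≈ 1.1 units.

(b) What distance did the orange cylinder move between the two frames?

2.9

The orange cylinder moved from about (6.5, 2.2) to (8.2, 4.5), a distance of √(1.7² + 2.3²) ≈ 2.9.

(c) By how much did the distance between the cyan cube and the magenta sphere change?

+1.4

Before: roughly 1.5 units apart; after: 2.9. That's 1.4 units further apart.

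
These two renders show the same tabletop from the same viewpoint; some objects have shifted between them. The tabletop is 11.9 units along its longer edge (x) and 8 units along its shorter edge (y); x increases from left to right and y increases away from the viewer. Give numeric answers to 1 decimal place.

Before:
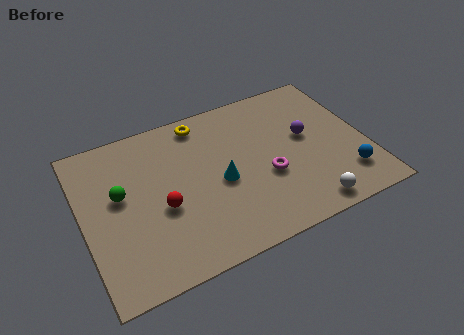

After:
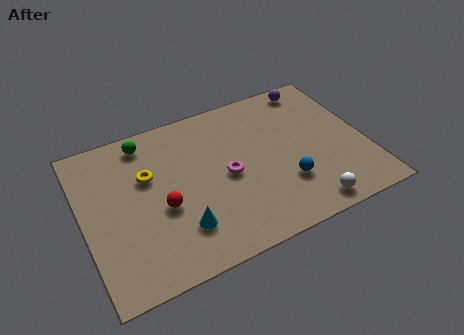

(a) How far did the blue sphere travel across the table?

2.6

The blue sphere was near (10.8, 1.8) before and (8.3, 2.4) after, so it travelled √(2.5² + 0.6²) ≈ 2.6 units.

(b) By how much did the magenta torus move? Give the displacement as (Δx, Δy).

(-1.6, 0.7)

The magenta torus was at about (7.6, 3.1) and moved to about (6.0, 3.8).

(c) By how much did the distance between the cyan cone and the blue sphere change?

-0.9

They were about 5.4 units apart before and 4.5 after — 0.9 units closer together.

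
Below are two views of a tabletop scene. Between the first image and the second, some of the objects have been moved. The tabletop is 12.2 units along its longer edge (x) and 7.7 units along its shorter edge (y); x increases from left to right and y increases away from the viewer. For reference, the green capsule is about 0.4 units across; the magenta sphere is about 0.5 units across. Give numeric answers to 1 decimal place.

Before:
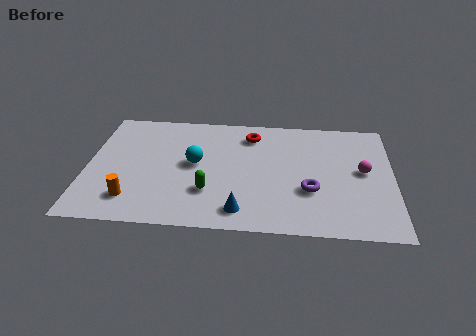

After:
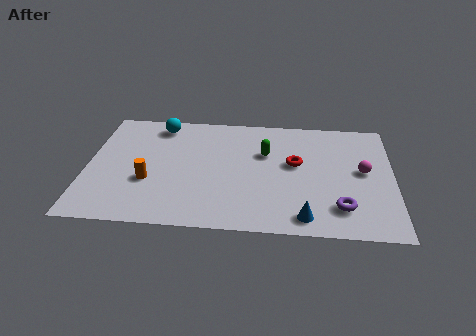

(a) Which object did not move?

the magenta sphere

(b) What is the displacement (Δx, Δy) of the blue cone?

(2.5, -0.2)

The blue cone started near (6.2, 1.2) and ended near (8.7, 1.0).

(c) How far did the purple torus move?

1.6

From (8.9, 2.7) to (10.1, 1.7), the purple torus covered √(1.2² + 1.0²) ≈ 1.6 units.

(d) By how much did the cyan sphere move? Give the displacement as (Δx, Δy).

(-1.5, 2.5)

The cyan sphere started near (4.3, 4.1) and ended near (2.8, 6.6).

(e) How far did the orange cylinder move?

1.3

From (1.9, 1.6) to (2.5, 2.8), the orange cylinder covered √(0.6² + 1.2²) ≈ 1.3 units.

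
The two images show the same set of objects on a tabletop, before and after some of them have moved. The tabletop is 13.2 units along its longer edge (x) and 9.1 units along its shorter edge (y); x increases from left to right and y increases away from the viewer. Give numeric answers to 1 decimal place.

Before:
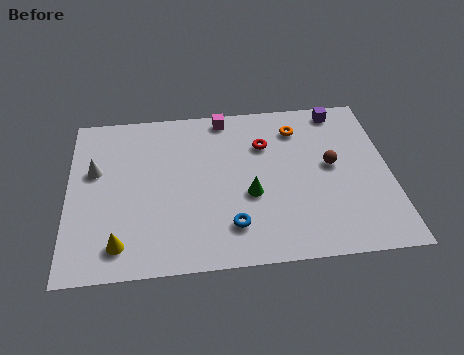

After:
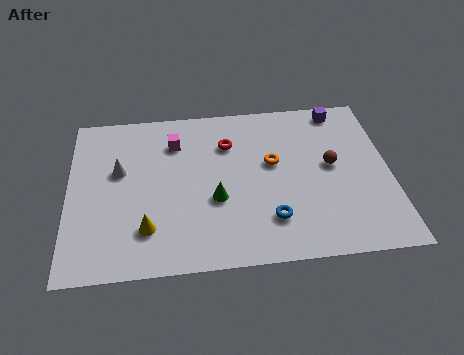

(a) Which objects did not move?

the brown sphere and the purple cube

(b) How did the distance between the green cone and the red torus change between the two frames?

+0.3

The distance was about 2.9 in the first image and 3.2 in the second, so they moved 0.3 units further apart.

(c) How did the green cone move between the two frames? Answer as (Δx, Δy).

(-1.4, -0.1)

From the two frames, the green cone sits at roughly (7.4, 3.6) before and (6.0, 3.5) after.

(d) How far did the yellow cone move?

1.3

From (2.1, 1.5) to (3.2, 2.2), the yellow cone covered √(1.1² + 0.7²) ≈ 1.3 units.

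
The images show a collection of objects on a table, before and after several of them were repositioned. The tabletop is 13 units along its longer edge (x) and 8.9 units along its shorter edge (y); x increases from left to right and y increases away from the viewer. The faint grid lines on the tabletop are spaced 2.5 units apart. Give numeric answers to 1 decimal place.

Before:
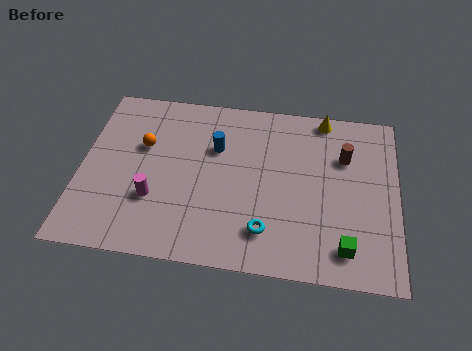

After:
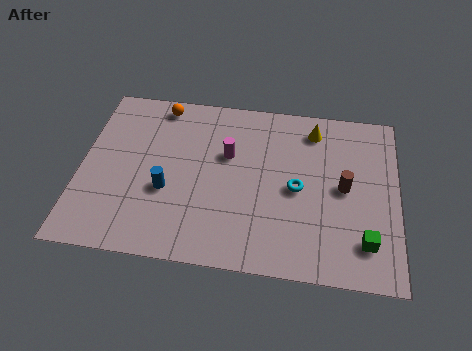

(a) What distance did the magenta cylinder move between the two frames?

4.0

The magenta cylinder moved from about (3.1, 2.9) to (6.0, 5.6), a distance of √(2.9² + 2.7²) ≈ 4.0.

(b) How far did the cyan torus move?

2.6

The cyan torus moved from about (7.7, 1.9) to (8.9, 4.2), a distance of √(1.2² + 2.3²) ≈ 2.6.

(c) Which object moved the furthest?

the magenta cylinder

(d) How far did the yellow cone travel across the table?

0.8

From (9.9, 8.1) to (9.5, 7.4), the yellow cone covered √(0.4² + 0.7²) ≈ 0.8 units.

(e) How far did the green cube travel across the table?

0.9

From (10.9, 1.5) to (11.7, 1.9), the green cube covered √(0.8² + 0.4²) ≈ 0.9 units.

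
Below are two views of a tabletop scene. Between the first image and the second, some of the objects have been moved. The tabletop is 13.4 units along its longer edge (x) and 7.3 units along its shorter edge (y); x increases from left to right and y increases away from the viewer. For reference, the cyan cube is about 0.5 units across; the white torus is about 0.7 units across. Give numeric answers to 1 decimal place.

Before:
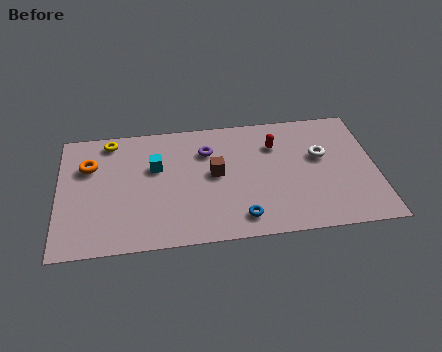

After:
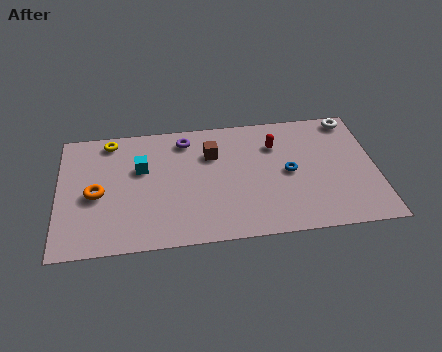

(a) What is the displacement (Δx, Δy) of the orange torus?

(0.3, -1.7)

The orange torus started near (1.3, 5.0) and ended near (1.6, 3.3).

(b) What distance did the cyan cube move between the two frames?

0.6

The cyan cube was near (4.1, 4.6) before and (3.5, 4.6) after, so it travelled √(0.6² + 0.0²) ≈ 0.6 units.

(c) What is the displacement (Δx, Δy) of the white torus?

(1.4, 2.1)

From the two frames, the white torus sits at roughly (11.1, 4.4) before and (12.5, 6.5) after.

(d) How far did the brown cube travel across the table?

1.2

The brown cube was near (6.6, 3.9) before and (6.5, 5.1) after, so it travelled √(0.1² + 1.2²) ≈ 1.2 units.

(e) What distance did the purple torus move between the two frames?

1.2

From (6.3, 5.3) to (5.4, 6.1), the purple torus covered √(0.9² + 0.8²) ≈ 1.2 units.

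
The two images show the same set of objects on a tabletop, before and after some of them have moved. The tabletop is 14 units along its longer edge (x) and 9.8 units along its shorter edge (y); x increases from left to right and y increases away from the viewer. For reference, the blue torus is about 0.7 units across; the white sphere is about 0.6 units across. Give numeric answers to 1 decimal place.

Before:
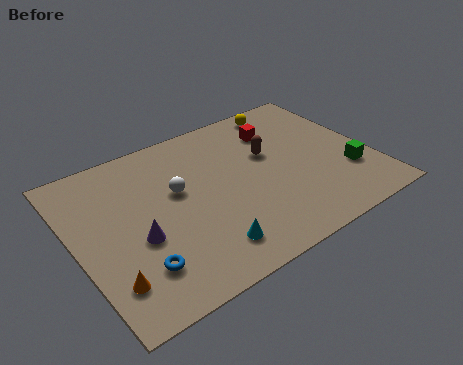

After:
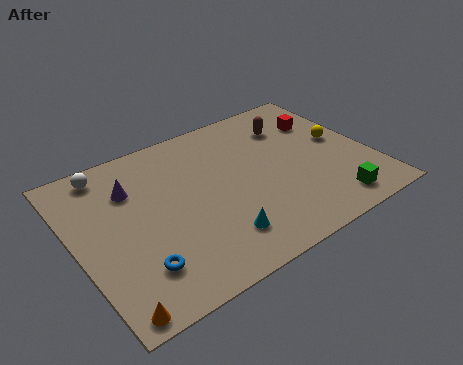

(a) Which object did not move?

the blue torus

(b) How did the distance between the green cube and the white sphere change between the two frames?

+3.6

The distance was about 8.3 in the first image and 11.9 in the second, so they moved 3.6 units further apart.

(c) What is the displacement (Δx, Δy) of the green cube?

(-1.2, -1.6)

The green cube was at about (12.7, 3.0) and moved to about (11.5, 1.4).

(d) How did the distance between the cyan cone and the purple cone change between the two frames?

+2.4

The distance was about 3.5 in the first image and 5.9 in the second, so they moved 2.4 units further apart.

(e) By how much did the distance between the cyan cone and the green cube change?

-1.9

They were about 7.3 units apart before and 5.4 after — 1.9 units closer together.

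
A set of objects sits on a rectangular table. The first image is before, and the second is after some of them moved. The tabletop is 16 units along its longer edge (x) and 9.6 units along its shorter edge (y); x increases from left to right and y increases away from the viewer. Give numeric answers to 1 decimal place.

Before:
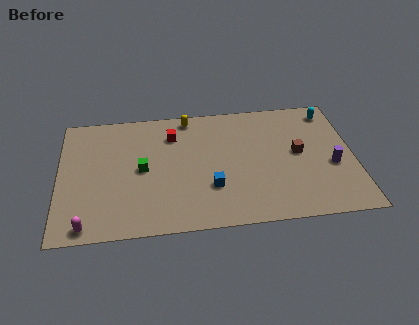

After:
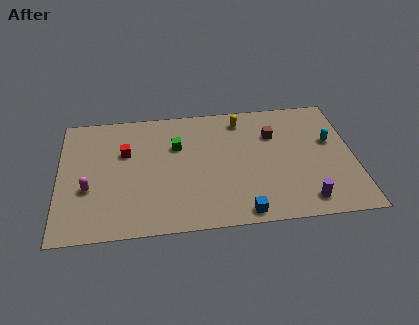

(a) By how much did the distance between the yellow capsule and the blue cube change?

+1.5

The distance was about 5.7 in the first image and 7.2 in the second, so they moved 1.5 units further apart.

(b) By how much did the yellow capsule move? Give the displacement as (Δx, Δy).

(2.9, -0.5)

The yellow capsule started near (7.1, 8.6) and ended near (10.0, 8.1).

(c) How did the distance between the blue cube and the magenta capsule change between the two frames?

+1.6

The distance was about 7.0 in the first image and 8.6 in the second, so they moved 1.6 units further apart.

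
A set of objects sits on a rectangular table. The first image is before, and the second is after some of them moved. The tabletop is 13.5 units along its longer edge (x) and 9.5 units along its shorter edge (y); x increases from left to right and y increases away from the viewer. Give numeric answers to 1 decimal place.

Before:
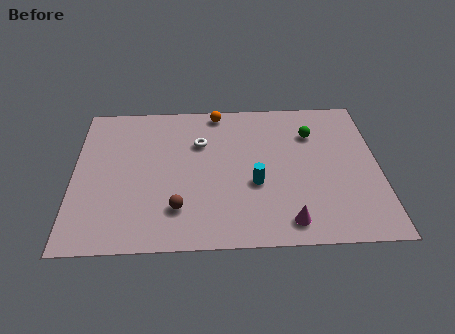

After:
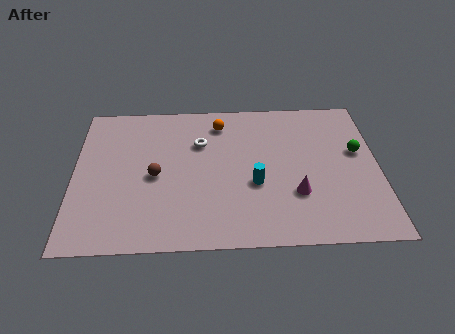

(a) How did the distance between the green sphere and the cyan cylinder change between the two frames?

+0.9

Before: roughly 4.1 units apart; after: 5.0. That's 0.9 units further apart.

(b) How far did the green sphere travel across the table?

2.4

The green sphere moved from about (10.6, 6.9) to (12.6, 5.6), a distance of √(2.0² + 1.3²) ≈ 2.4.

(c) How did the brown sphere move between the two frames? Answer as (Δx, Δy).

(-1.0, 2.1)

The brown sphere was at about (4.6, 2.3) and moved to about (3.6, 4.4).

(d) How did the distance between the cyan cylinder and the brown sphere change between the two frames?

+0.8

They were about 3.7 units apart before and 4.5 after — 0.8 units further apart.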